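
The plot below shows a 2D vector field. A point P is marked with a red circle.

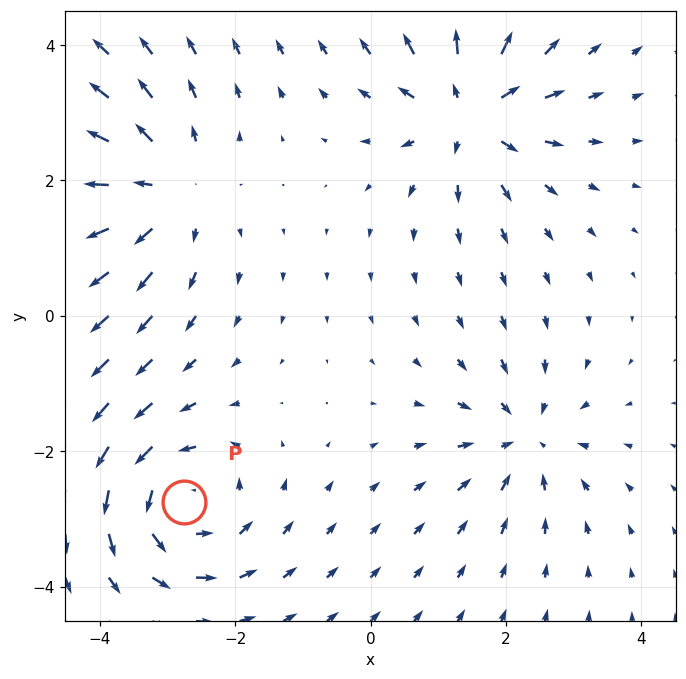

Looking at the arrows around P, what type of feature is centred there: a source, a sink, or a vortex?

vortex

At P (-2.8, -2.8) the arrows circulate counterclockwise. Divergence ≈0, curl about +4 — near-zero divergence with nonzero curl is a vortex.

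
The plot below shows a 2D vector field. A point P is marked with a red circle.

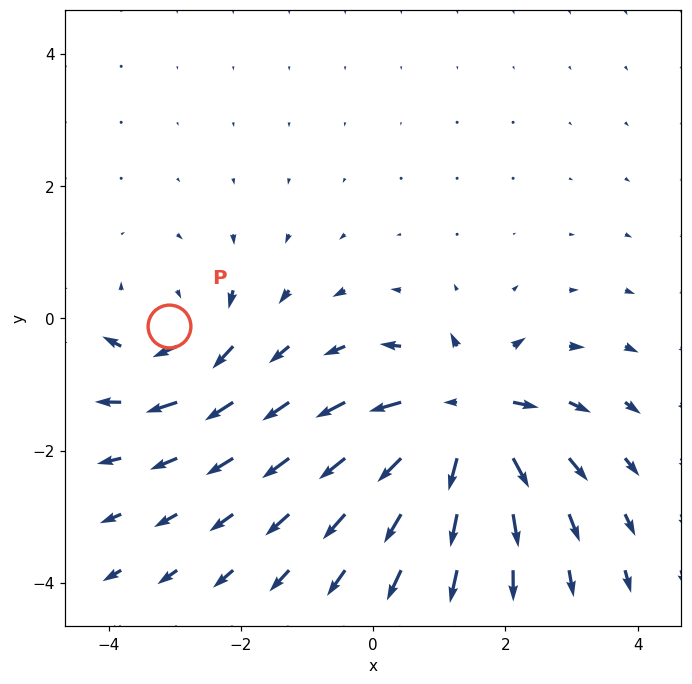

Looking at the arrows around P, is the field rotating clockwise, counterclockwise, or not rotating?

Near P at (-3.1, -0.1) the arrows circulate clockwise. The curl (z-component) there is about -4; negative curl means clockwise rotation.

clockwise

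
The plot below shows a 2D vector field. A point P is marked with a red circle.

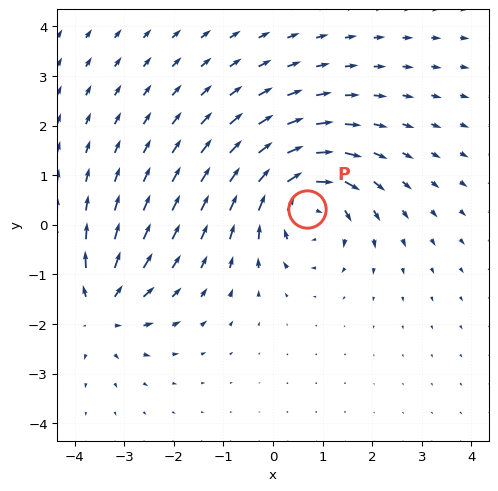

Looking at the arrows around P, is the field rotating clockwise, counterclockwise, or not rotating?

Near P at (0.7, 0.3) the arrows circulate clockwise. The curl (z-component) there is about -4; negative curl means clockwise rotation.

clockwise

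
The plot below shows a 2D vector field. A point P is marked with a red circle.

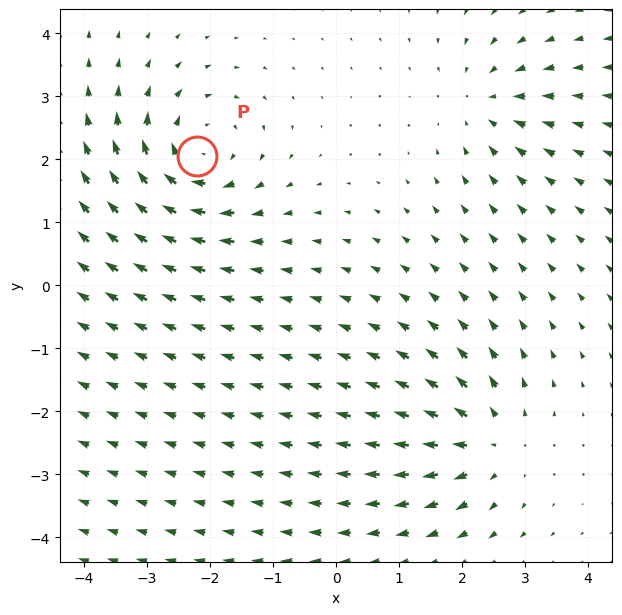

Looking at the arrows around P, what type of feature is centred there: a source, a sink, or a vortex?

At P (-2.2, 2.1) the arrows circulate clockwise. Divergence ≈0, curl about -5 — near-zero divergence with nonzero curl is a vortex.

vortex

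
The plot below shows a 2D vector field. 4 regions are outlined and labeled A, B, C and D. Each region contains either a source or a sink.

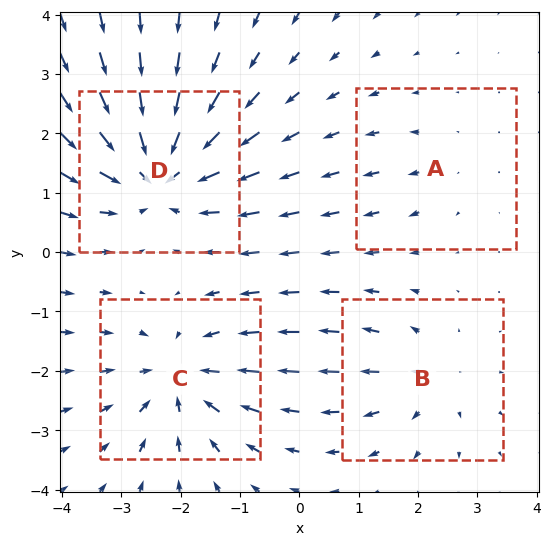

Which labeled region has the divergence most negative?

D

Divergence at each region's feature centre — A: about +2, B: about +3, C: about -5, D: about -7. Region D is most negative.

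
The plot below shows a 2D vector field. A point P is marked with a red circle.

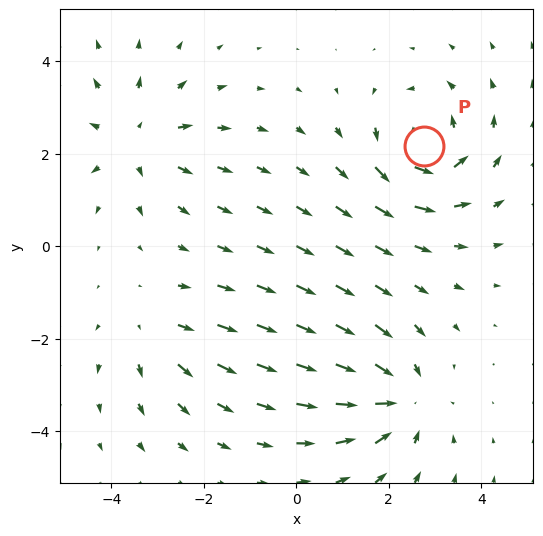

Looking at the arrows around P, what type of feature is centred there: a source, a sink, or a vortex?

vortex

At P (2.8, 2.2) the arrows circulate counterclockwise. Divergence ≈0, curl about +5 — near-zero divergence with nonzero curl is a vortex.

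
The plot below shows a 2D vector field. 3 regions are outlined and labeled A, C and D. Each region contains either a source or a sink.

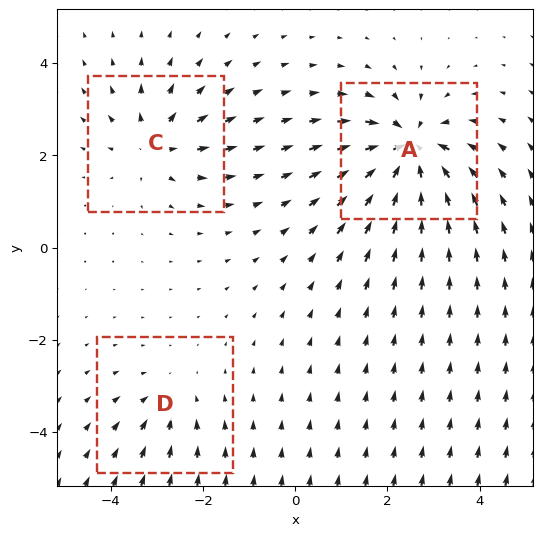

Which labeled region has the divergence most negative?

A

Divergence at each region's feature centre — A: about -6, C: about +4, D: about -2. Region A is most negative.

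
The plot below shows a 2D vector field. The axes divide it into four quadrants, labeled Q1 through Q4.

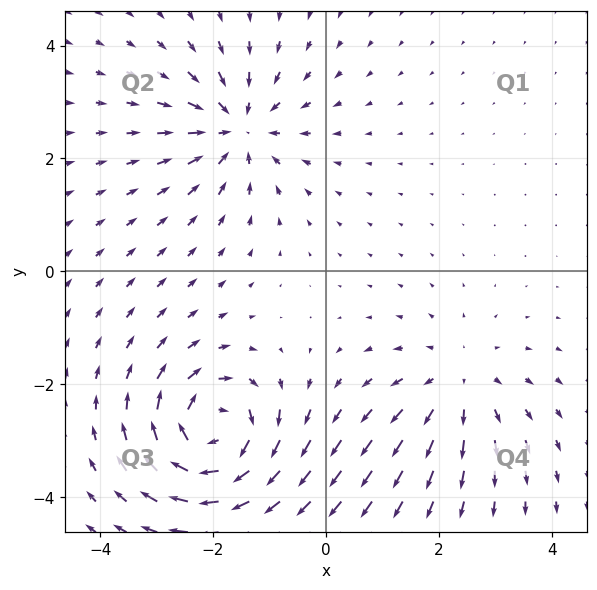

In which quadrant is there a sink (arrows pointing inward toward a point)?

The sink sits at approximately (-1.6, 2.5), which lies in quadrant Q2. The divergence there is about -4, negative as expected for a sink.

Q2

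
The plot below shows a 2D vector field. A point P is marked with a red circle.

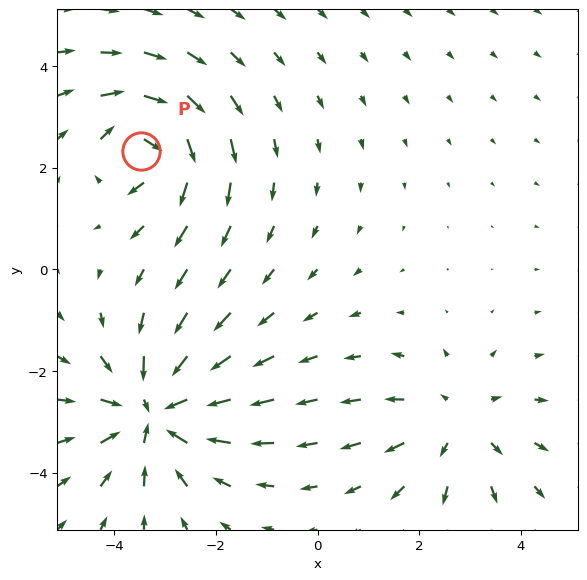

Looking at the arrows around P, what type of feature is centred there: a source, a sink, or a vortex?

At P (-3.5, 2.3) the arrows circulate clockwise. Divergence ≈0, curl about -5 — near-zero divergence with nonzero curl is a vortex.

vortex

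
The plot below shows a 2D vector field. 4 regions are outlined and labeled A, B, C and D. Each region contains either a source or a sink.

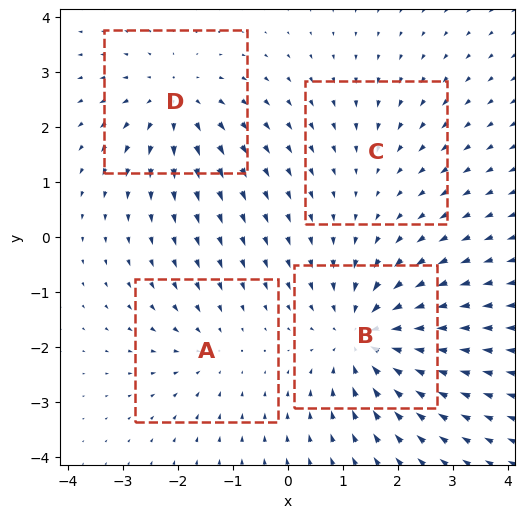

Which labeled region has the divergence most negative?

Divergence at each region's feature centre — A: about -3, B: about -6, C: about -2, D: about +5. Region B is most negative.

B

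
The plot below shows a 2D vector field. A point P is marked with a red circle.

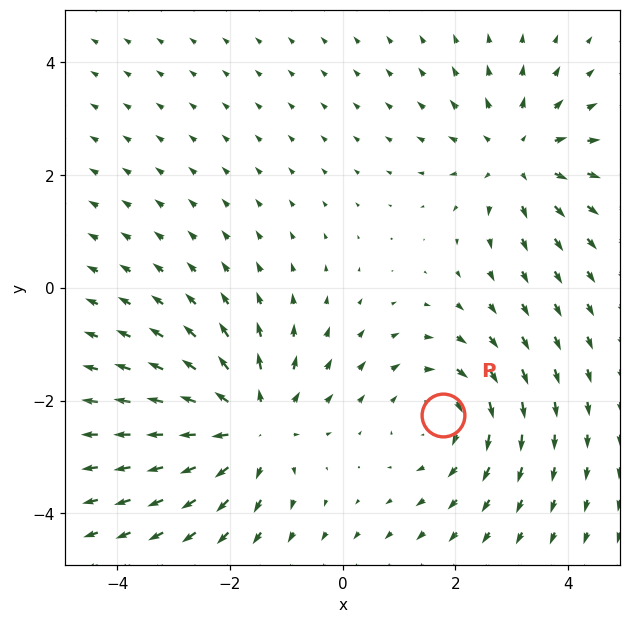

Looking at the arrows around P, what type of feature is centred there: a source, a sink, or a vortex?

vortex

At P (1.8, -2.3) the arrows circulate clockwise. Divergence ≈0, curl about -3 — near-zero divergence with nonzero curl is a vortex.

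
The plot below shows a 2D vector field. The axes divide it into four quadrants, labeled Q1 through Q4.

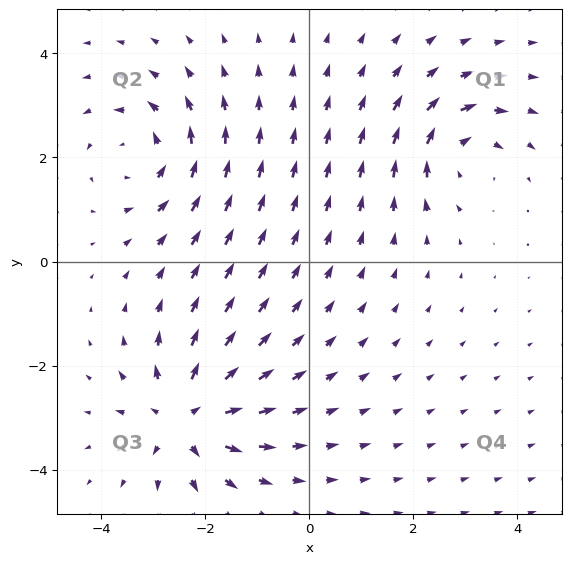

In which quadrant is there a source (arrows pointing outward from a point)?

The source sits at approximately (-2.4, -3.0), which lies in quadrant Q3. The divergence there is about +6, positive as expected for a source.

Q3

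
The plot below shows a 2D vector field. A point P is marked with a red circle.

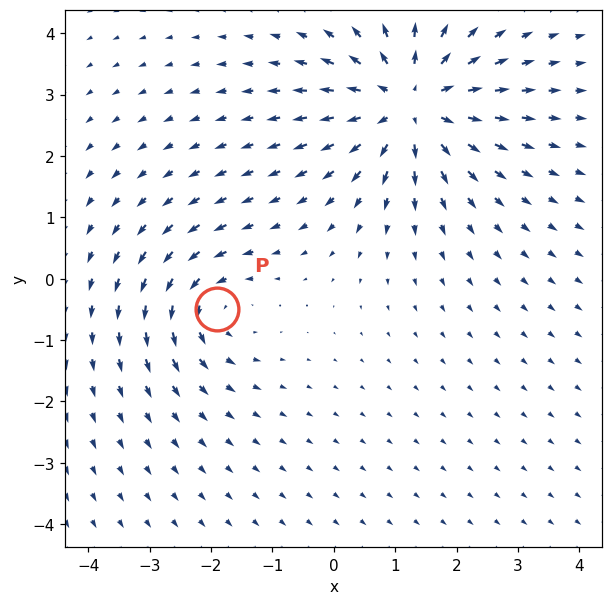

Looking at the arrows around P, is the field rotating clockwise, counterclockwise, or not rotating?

Near P at (-1.9, -0.5) the arrows circulate counterclockwise. The curl (z-component) there is about +3; positive curl means counterclockwise rotation.

counterclockwise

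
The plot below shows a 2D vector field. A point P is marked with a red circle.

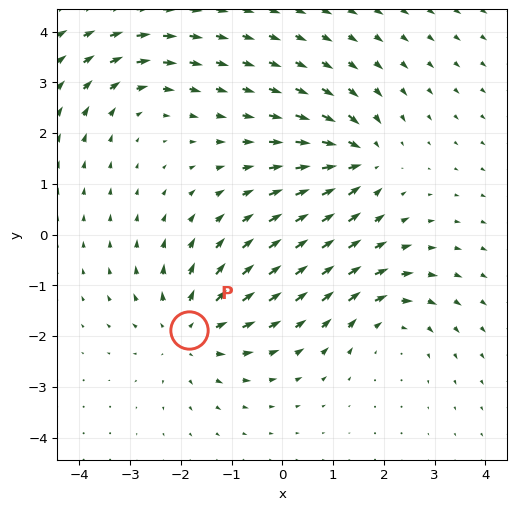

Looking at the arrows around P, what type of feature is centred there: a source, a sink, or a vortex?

At P (-1.8, -1.9) the arrows spread outward. Divergence about +4, curl ≈0 — positive divergence with near-zero curl is a source.

source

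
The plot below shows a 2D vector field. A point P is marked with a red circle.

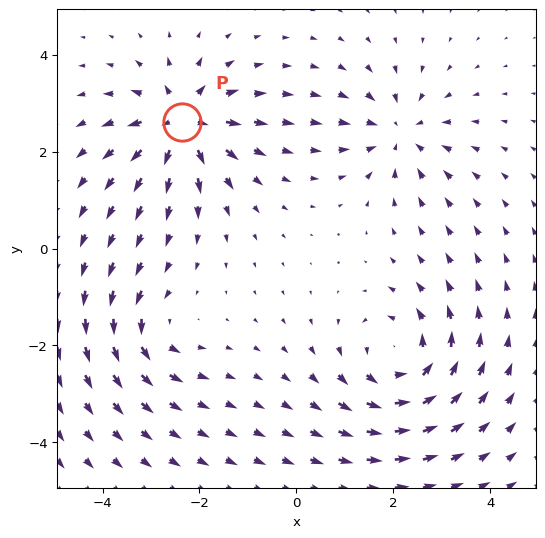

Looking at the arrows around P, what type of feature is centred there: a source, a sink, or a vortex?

source

At P (-2.4, 2.6) the arrows spread outward. Divergence about +6, curl ≈0 — positive divergence with near-zero curl is a source.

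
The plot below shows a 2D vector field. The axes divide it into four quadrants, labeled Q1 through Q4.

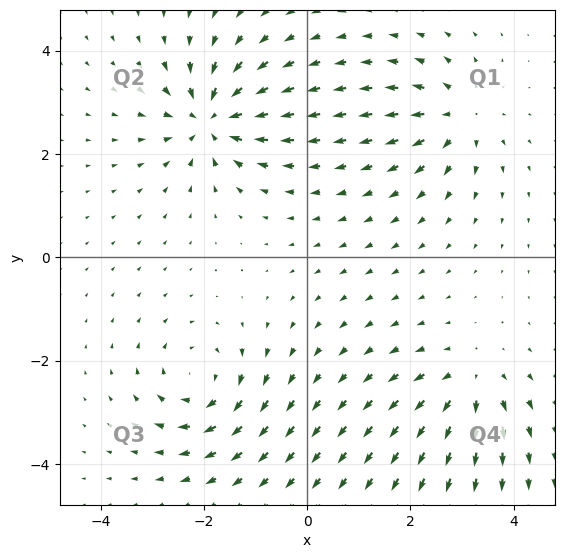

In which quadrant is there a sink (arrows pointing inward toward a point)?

Q2

The sink sits at approximately (-1.9, 2.7), which lies in quadrant Q2. The divergence there is about -6, negative as expected for a sink.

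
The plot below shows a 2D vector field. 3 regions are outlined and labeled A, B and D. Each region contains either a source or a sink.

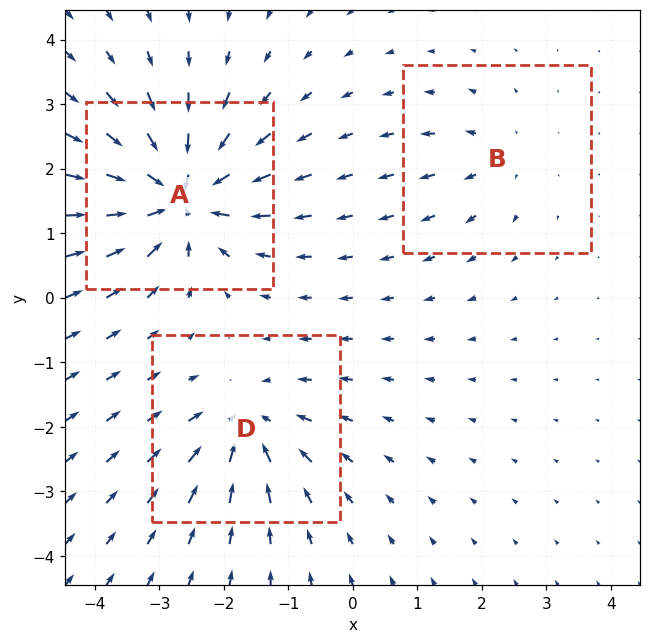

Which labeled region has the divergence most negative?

Divergence at each region's feature centre — A: about -6, B: about +2, D: about -4. Region A is most negative.

A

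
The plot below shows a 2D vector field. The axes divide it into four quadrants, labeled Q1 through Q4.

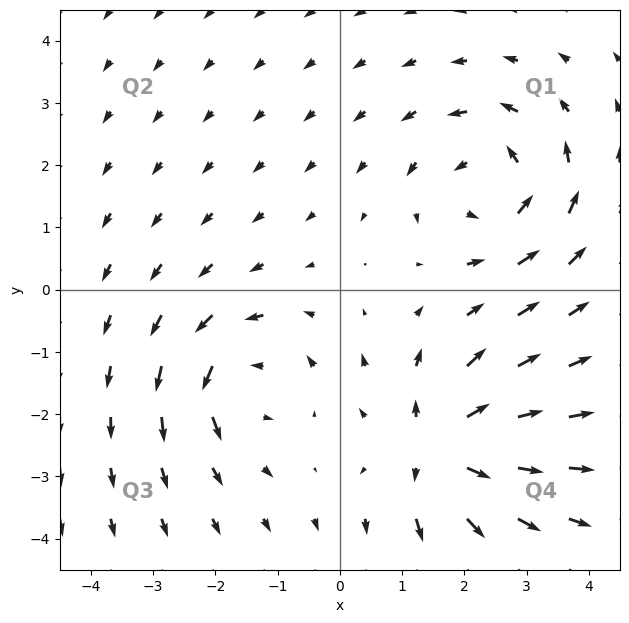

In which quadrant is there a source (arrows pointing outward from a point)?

The source sits at approximately (1.6, -2.5), which lies in quadrant Q4. The divergence there is about +7, positive as expected for a source.

Q4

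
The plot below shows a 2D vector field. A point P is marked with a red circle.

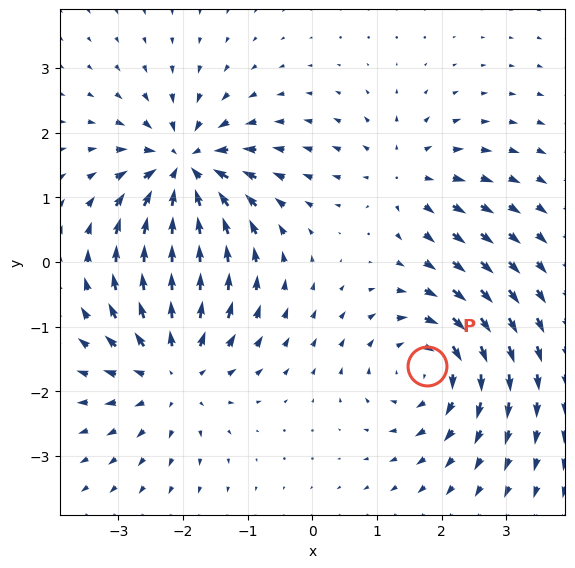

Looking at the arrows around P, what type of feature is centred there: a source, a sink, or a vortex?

At P (1.8, -1.6) the arrows circulate clockwise. Divergence ≈0, curl about -5 — near-zero divergence with nonzero curl is a vortex.

vortex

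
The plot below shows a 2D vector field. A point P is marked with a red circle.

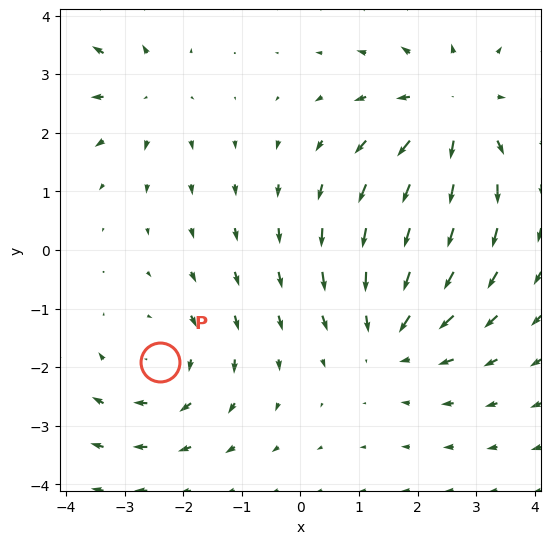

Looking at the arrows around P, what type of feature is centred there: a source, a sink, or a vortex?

vortex

At P (-2.4, -1.9) the arrows circulate clockwise. Divergence ≈0, curl about -3 — near-zero divergence with nonzero curl is a vortex.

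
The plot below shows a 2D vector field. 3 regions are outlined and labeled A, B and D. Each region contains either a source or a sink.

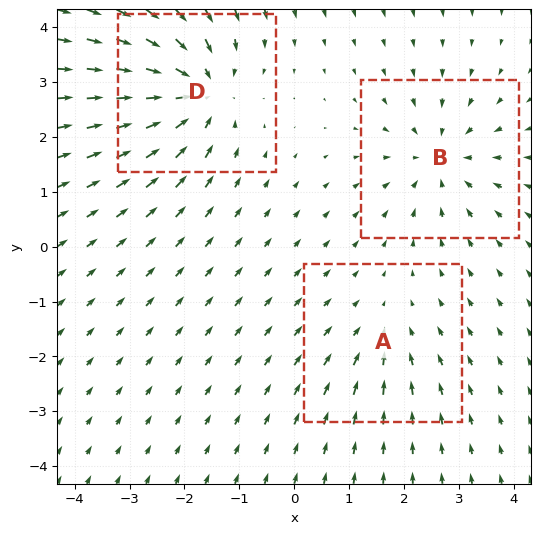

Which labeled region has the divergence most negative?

D

Divergence at each region's feature centre — A: about -2, B: about -4, D: about -5. Region D is most negative.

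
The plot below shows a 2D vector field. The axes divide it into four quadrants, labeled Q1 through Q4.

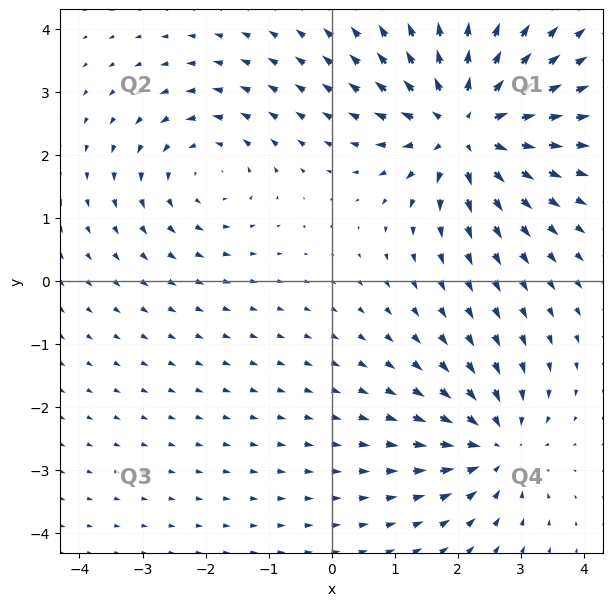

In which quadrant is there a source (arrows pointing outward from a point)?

The source sits at approximately (2.1, 2.4), which lies in quadrant Q1. The divergence there is about +5, positive as expected for a source.

Q1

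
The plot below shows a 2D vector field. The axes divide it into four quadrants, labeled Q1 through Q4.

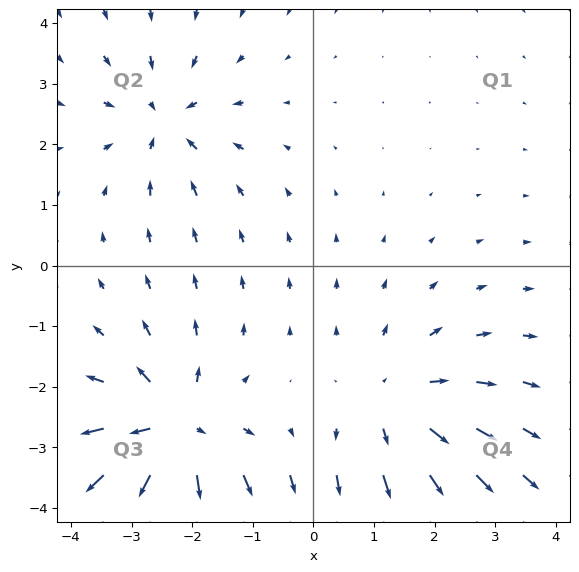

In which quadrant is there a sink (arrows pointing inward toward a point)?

The sink sits at approximately (-2.5, 2.4), which lies in quadrant Q2. The divergence there is about -4, negative as expected for a sink.

Q2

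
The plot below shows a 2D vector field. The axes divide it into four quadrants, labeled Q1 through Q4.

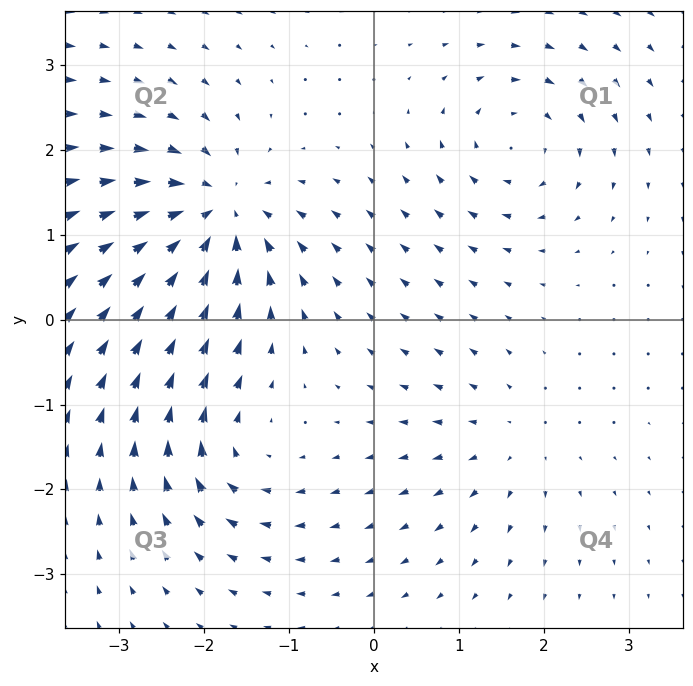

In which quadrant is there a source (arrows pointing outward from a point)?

The source sits at approximately (1.6, -1.4), which lies in quadrant Q4. The divergence there is about +3, positive as expected for a source.

Q4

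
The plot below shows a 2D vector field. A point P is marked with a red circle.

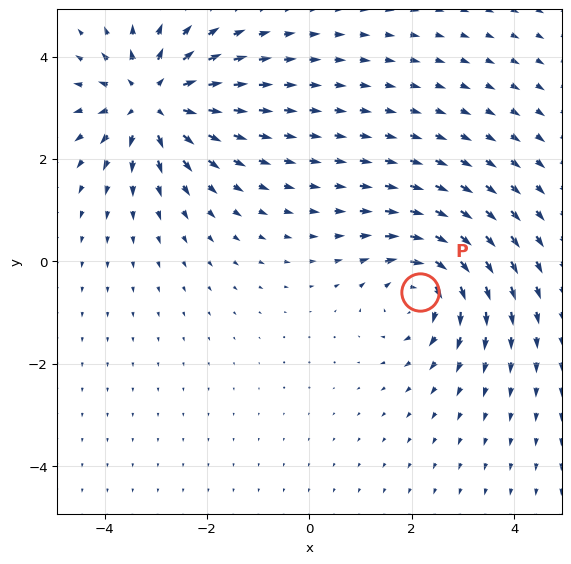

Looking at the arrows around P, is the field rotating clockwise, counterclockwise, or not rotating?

Near P at (2.2, -0.6) the arrows circulate clockwise. The curl (z-component) there is about -4; negative curl means clockwise rotation.

clockwise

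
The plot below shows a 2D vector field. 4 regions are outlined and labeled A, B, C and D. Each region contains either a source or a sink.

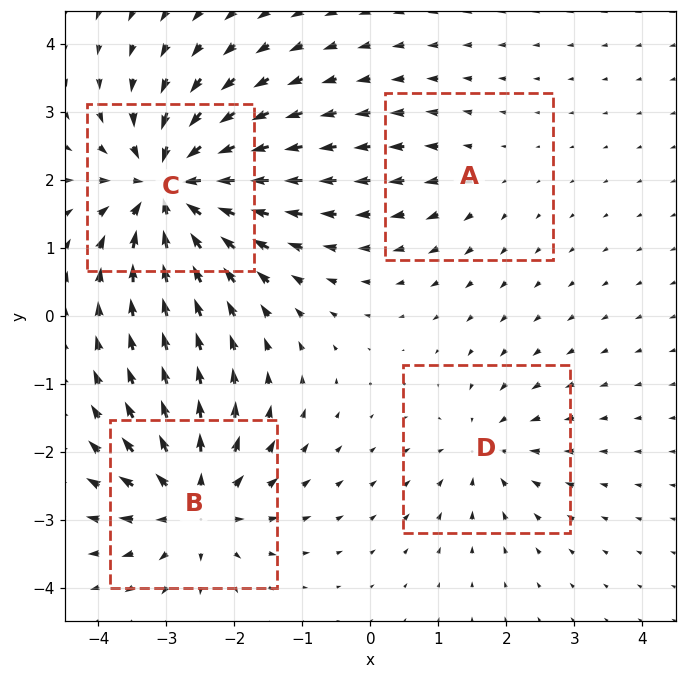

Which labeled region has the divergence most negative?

C

Divergence at each region's feature centre — A: about +2, B: about +6, C: about -8, D: about -4. Region C is most negative.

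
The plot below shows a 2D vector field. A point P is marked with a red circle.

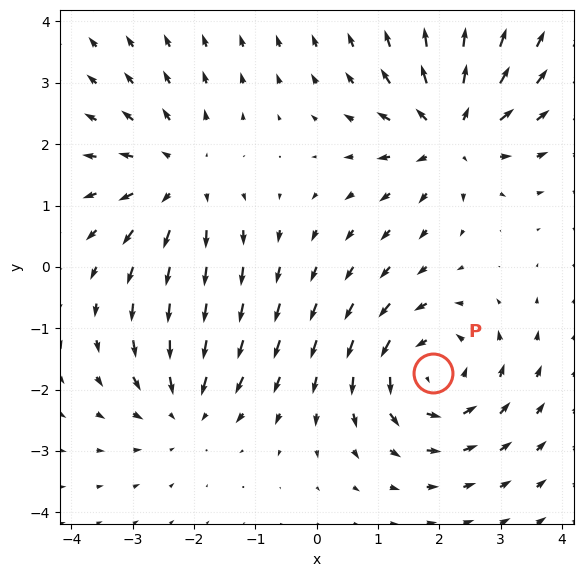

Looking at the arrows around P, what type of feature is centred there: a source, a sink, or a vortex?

At P (1.9, -1.7) the arrows circulate counterclockwise. Divergence ≈0, curl about +4 — near-zero divergence with nonzero curl is a vortex.

vortex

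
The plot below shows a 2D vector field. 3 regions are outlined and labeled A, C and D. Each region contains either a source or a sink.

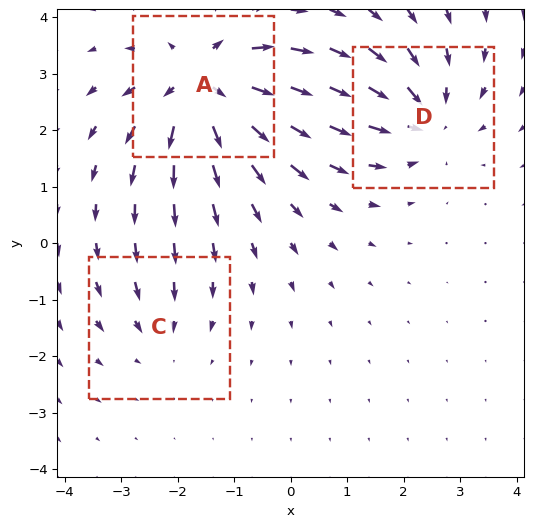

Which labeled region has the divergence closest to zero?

Divergence at each region's feature centre — A: about +5, C: about -2, D: about -4. Region C is closest to zero.

C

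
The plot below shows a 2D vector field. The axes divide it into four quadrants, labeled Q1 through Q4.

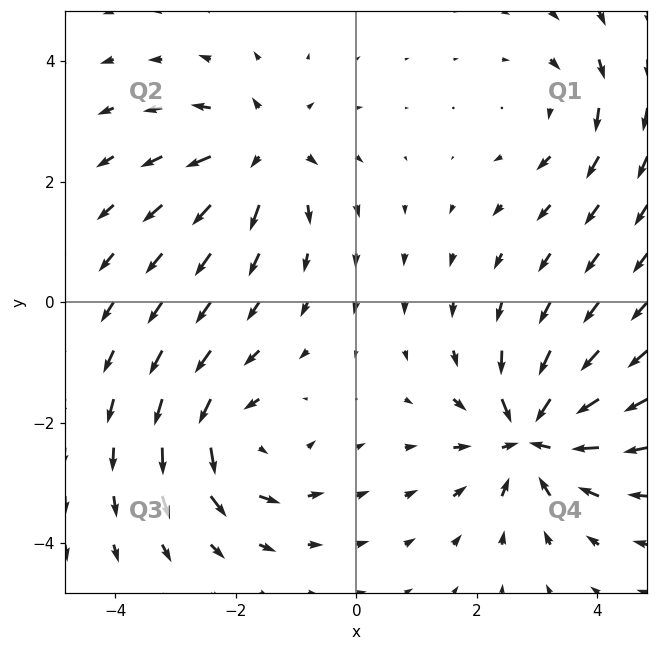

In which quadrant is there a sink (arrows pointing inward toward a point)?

The sink sits at approximately (2.9, -2.2), which lies in quadrant Q4. The divergence there is about -6, negative as expected for a sink.

Q4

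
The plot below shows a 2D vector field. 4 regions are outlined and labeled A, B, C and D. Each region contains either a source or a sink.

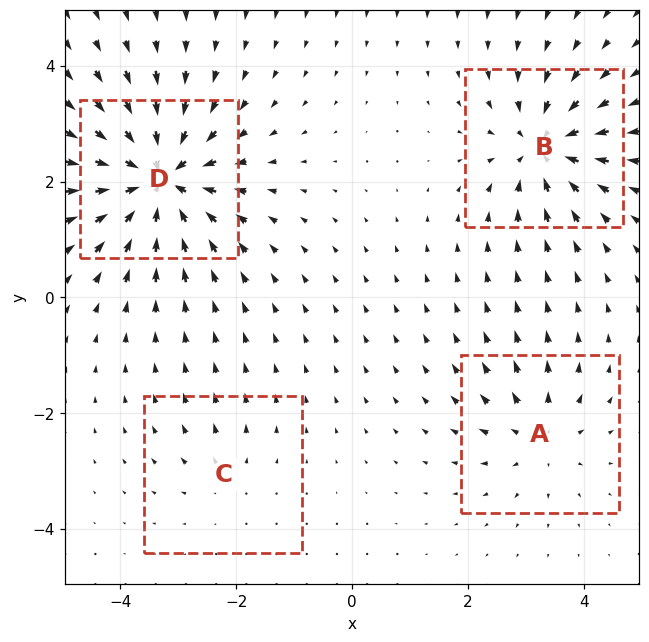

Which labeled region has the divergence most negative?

Divergence at each region's feature centre — A: about +4, B: about -6, C: about +2, D: about -9. Region D is most negative.

D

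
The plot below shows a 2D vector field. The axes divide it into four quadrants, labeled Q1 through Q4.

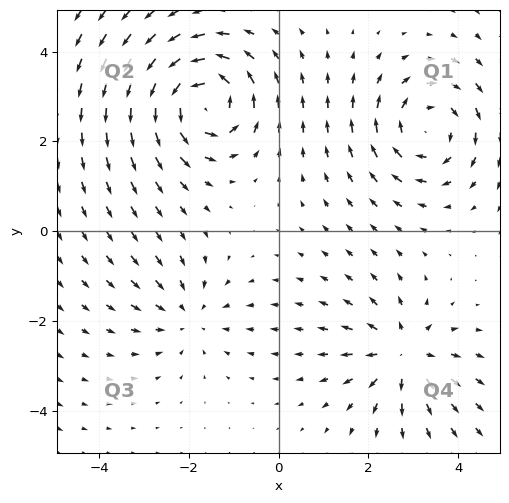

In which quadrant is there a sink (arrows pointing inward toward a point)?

The sink sits at approximately (-2.0, -1.9), which lies in quadrant Q3. The divergence there is about -3, negative as expected for a sink.

Q3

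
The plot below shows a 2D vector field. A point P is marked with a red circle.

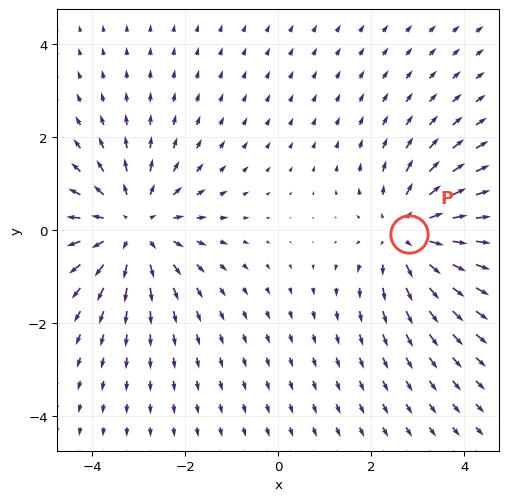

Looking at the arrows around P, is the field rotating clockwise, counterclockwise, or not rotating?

not rotating

Near P at (2.8, -0.1) the arrows show no circulation. The curl there is ≈0.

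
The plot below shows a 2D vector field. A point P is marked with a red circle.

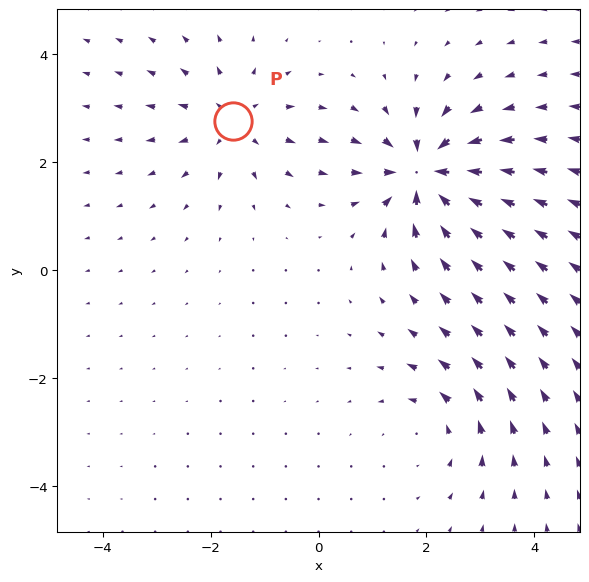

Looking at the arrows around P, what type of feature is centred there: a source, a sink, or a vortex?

source

At P (-1.6, 2.8) the arrows spread outward. Divergence about +3, curl ≈0 — positive divergence with near-zero curl is a source.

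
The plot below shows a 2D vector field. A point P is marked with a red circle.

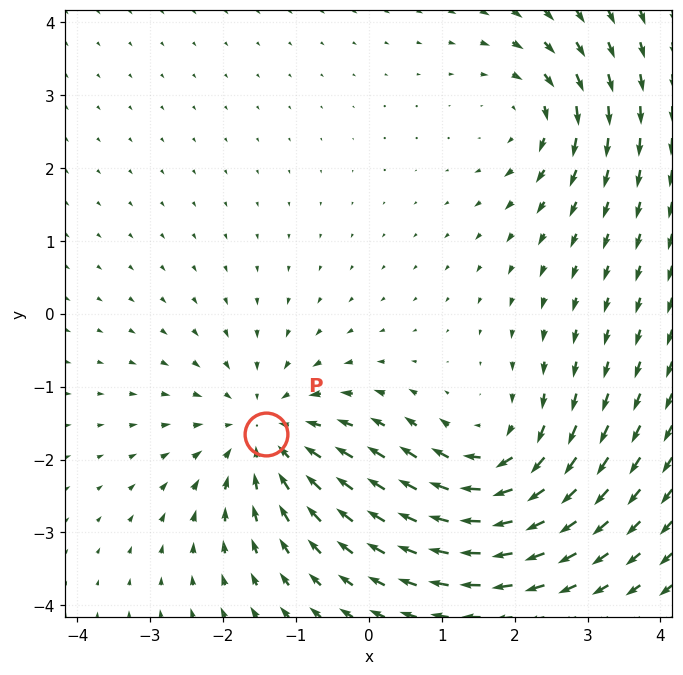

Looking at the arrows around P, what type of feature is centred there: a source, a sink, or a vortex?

sink

At P (-1.4, -1.7) the arrows converge inward. Divergence about -4, curl ≈0 — negative divergence with near-zero curl is a sink.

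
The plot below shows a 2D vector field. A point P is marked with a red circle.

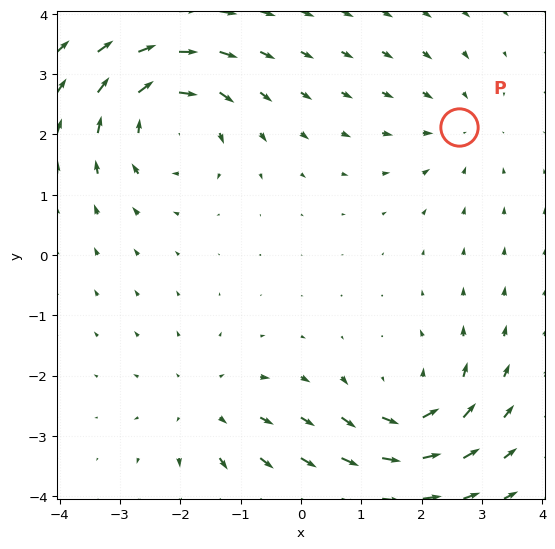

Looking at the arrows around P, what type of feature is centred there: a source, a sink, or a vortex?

At P (2.6, 2.1) the arrows converge inward. Divergence about -2, curl ≈0 — negative divergence with near-zero curl is a sink.

sink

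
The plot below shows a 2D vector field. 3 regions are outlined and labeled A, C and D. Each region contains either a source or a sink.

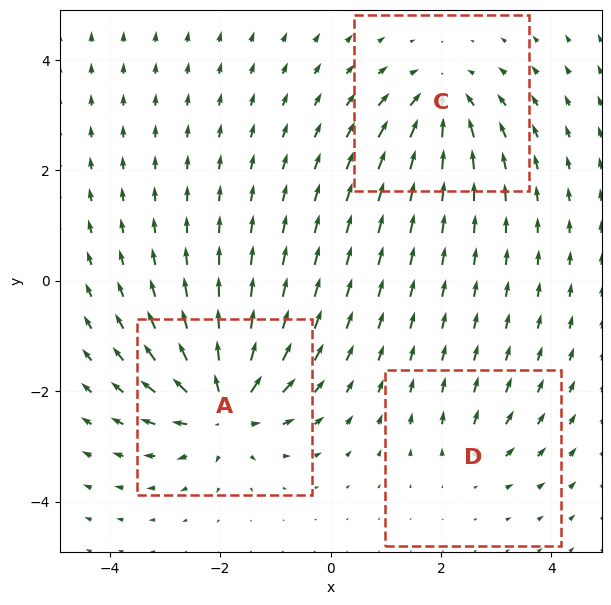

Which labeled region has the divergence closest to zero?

Divergence at each region's feature centre — A: about +6, C: about -4, D: about +2. Region D is closest to zero.

D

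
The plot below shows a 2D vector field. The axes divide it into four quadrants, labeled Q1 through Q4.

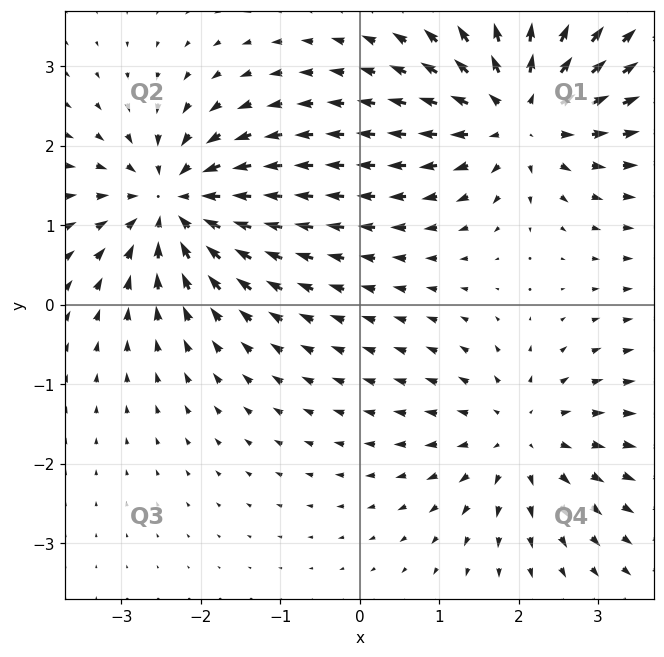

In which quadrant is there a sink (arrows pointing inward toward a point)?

Q2

The sink sits at approximately (-2.3, 1.3), which lies in quadrant Q2. The divergence there is about -6, negative as expected for a sink.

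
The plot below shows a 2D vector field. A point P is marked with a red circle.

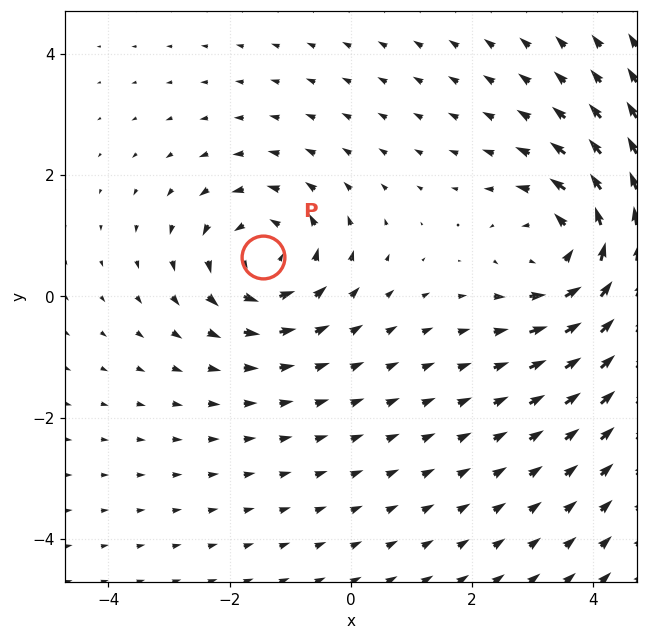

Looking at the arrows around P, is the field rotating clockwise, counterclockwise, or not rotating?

Near P at (-1.4, 0.7) the arrows circulate counterclockwise. The curl (z-component) there is about +4; positive curl means counterclockwise rotation.

counterclockwise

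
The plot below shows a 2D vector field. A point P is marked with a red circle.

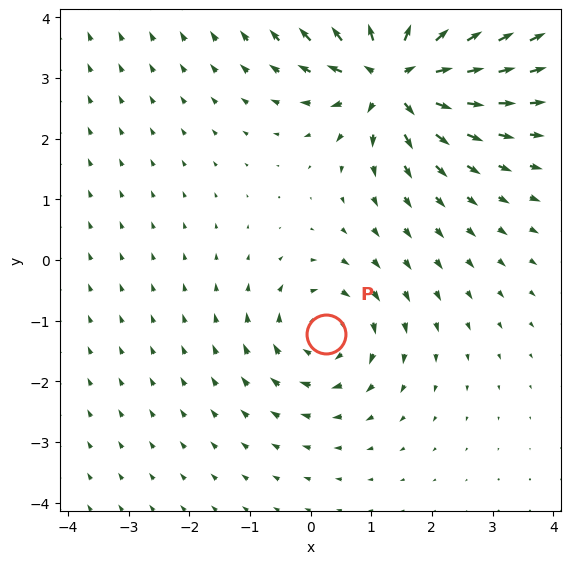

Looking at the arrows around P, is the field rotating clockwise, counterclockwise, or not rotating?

clockwise

Near P at (0.2, -1.2) the arrows circulate clockwise. The curl (z-component) there is about -3; negative curl means clockwise rotation.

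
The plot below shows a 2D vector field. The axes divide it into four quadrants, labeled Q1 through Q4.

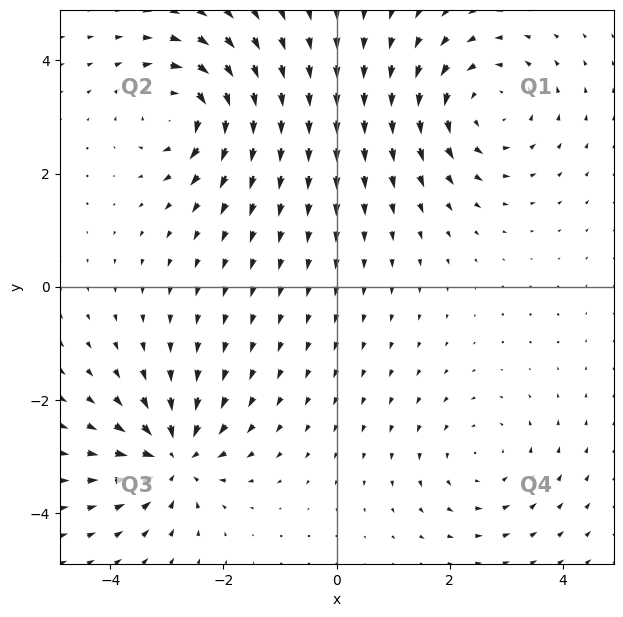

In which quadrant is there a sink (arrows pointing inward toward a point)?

Q3

The sink sits at approximately (-2.9, -3.0), which lies in quadrant Q3. The divergence there is about -6, negative as expected for a sink.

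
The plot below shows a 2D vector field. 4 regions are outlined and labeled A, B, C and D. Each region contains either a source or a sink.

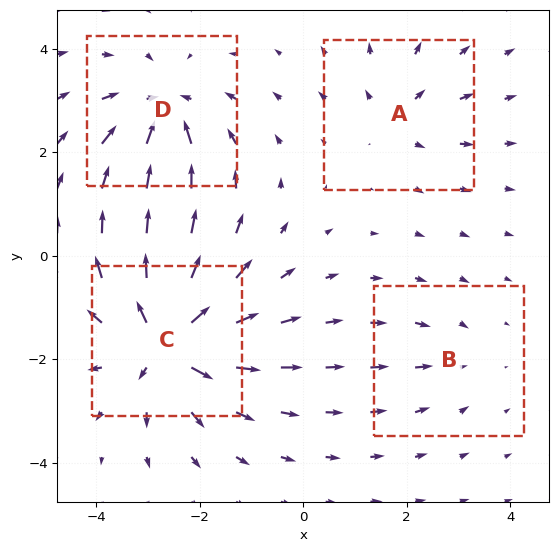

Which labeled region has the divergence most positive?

C

Divergence at each region's feature centre — A: about +3, B: about -2, C: about +8, D: about -6. Region C is most positive.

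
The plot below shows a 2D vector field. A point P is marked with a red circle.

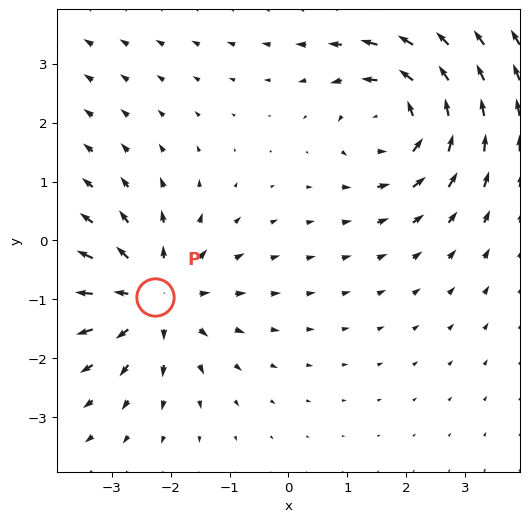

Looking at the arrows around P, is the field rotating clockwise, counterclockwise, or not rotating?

not rotating

Near P at (-2.3, -1.0) the arrows show no circulation. The curl there is ≈0.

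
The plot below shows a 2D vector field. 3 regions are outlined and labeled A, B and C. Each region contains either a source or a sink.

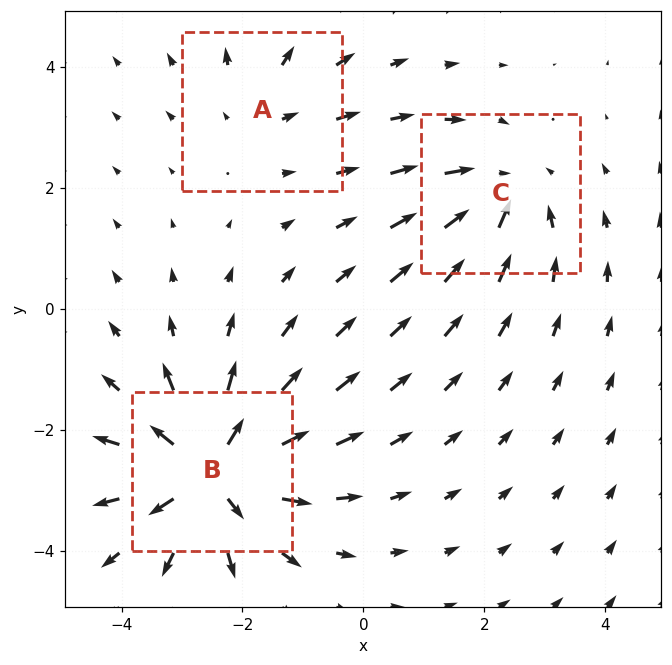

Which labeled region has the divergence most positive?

B

Divergence at each region's feature centre — A: about +2, B: about +6, C: about -3. Region B is most positive.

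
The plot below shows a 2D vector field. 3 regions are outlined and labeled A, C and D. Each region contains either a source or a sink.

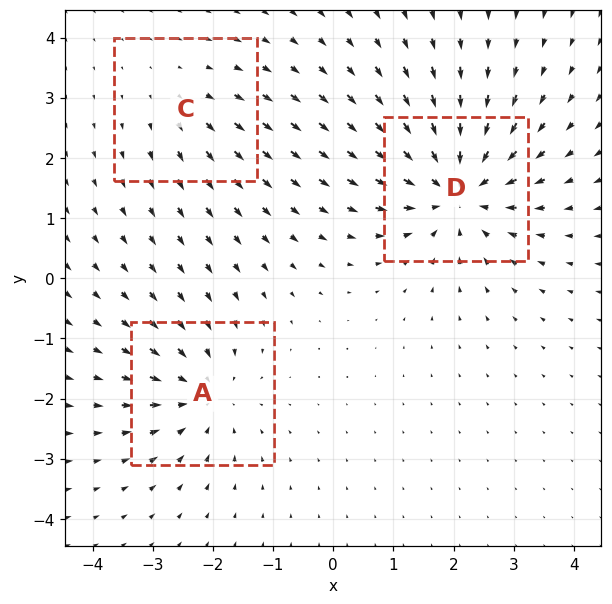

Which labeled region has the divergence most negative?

Divergence at each region's feature centre — A: about -3, C: about +2, D: about -5. Region D is most negative.

D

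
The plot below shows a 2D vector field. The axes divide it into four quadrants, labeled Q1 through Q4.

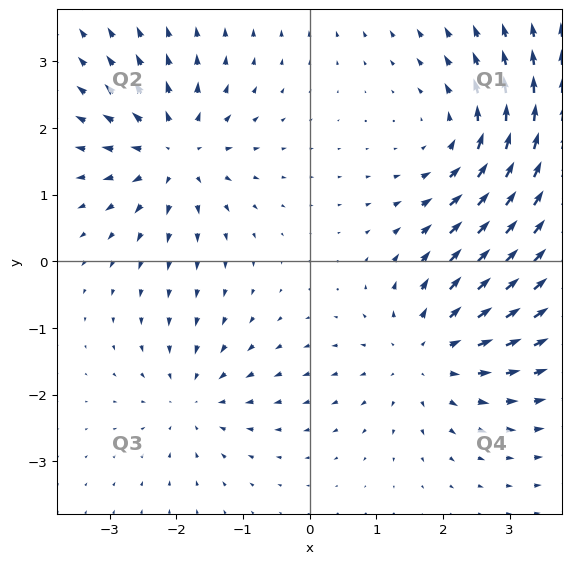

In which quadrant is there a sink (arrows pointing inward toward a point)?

The sink sits at approximately (-1.7, -2.1), which lies in quadrant Q3. The divergence there is about -3, negative as expected for a sink.

Q3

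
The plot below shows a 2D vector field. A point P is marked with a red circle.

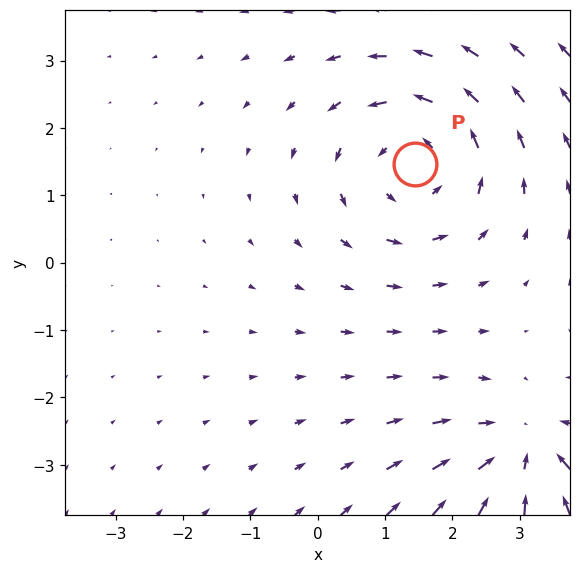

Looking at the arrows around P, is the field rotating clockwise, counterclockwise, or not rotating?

counterclockwise

Near P at (1.4, 1.5) the arrows circulate counterclockwise. The curl (z-component) there is about +4; positive curl means counterclockwise rotation.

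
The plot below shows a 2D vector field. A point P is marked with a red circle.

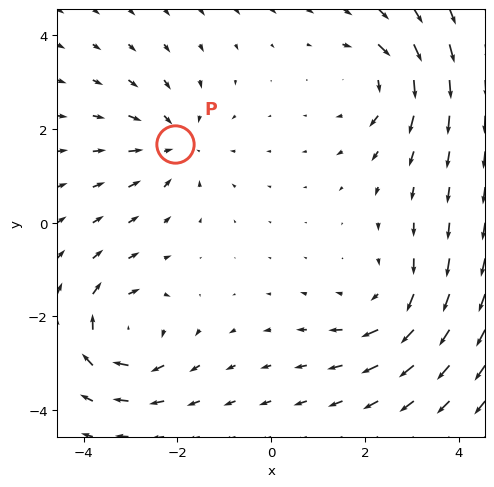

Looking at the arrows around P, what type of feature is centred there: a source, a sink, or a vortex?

sink

At P (-2.1, 1.7) the arrows converge inward. Divergence about -4, curl ≈0 — negative divergence with near-zero curl is a sink.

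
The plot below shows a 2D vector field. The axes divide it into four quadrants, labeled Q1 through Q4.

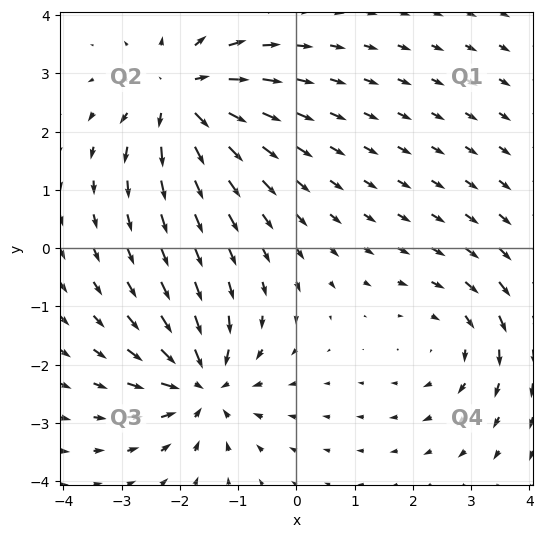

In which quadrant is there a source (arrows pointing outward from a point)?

Q2

The source sits at approximately (-2.0, 2.6), which lies in quadrant Q2. The divergence there is about +4, positive as expected for a source.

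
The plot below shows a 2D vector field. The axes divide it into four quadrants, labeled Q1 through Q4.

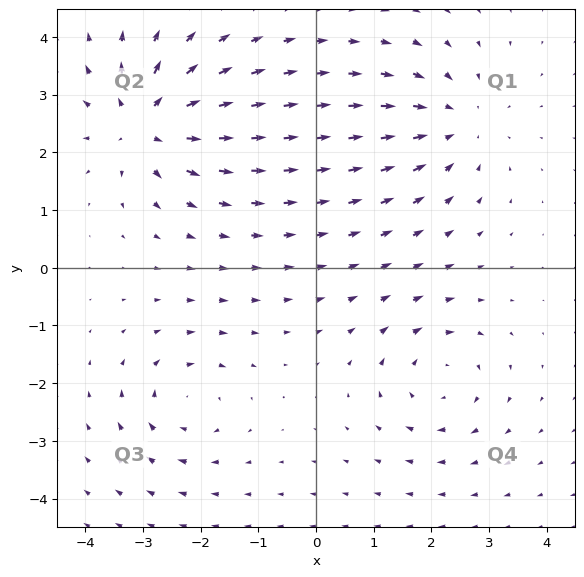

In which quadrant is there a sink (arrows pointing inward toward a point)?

Q1

The sink sits at approximately (2.4, 2.5), which lies in quadrant Q1. The divergence there is about -4, negative as expected for a sink.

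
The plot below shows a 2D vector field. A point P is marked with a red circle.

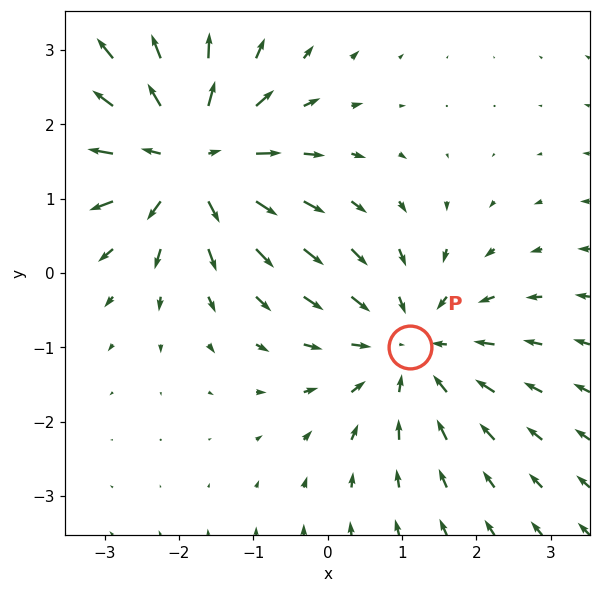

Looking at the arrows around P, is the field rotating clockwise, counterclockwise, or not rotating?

Near P at (1.1, -1.0) the arrows show no circulation. The curl there is ≈0.

not rotating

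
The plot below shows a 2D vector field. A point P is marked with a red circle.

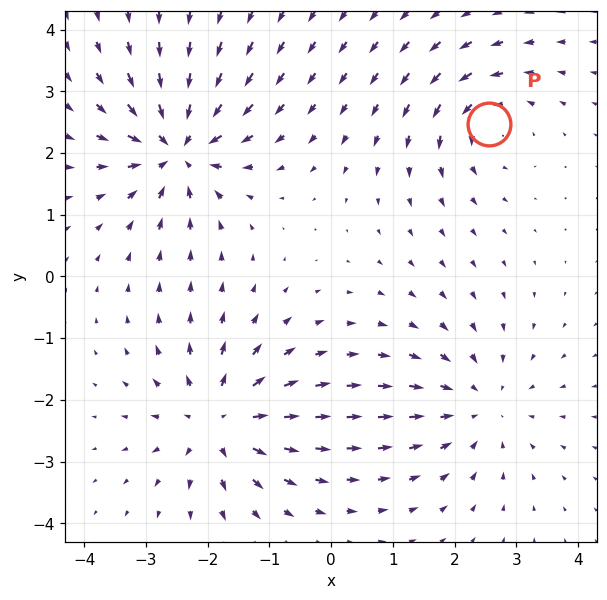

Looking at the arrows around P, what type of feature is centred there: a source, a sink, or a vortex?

vortex

At P (2.6, 2.5) the arrows circulate counterclockwise. Divergence ≈0, curl about +4 — near-zero divergence with nonzero curl is a vortex.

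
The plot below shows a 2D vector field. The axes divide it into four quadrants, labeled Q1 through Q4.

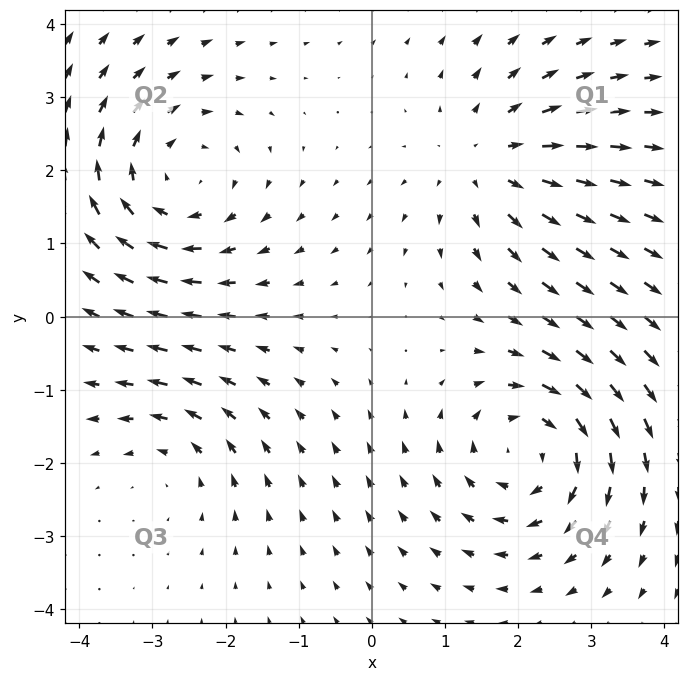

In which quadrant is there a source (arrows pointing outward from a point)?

Q1

The source sits at approximately (1.6, 2.1), which lies in quadrant Q1. The divergence there is about +3, positive as expected for a source.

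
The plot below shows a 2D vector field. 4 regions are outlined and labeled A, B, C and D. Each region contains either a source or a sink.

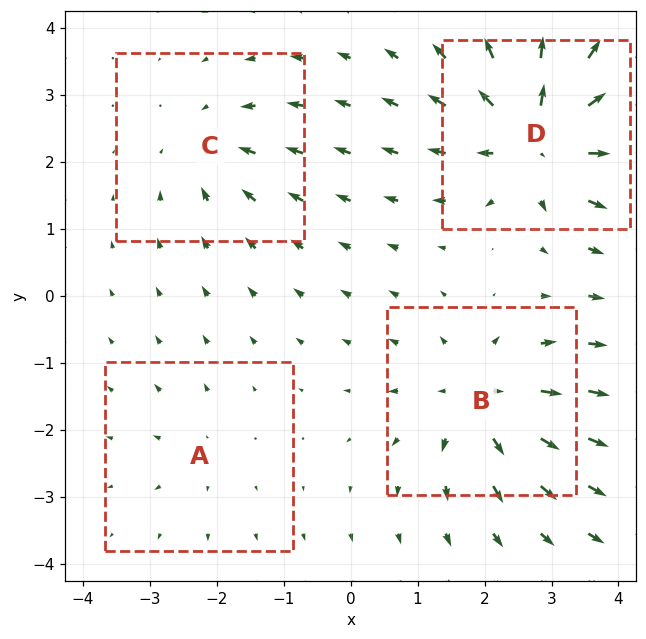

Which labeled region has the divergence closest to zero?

Divergence at each region's feature centre — A: about +2, B: about +5, C: about -4, D: about +7. Region A is closest to zero.

A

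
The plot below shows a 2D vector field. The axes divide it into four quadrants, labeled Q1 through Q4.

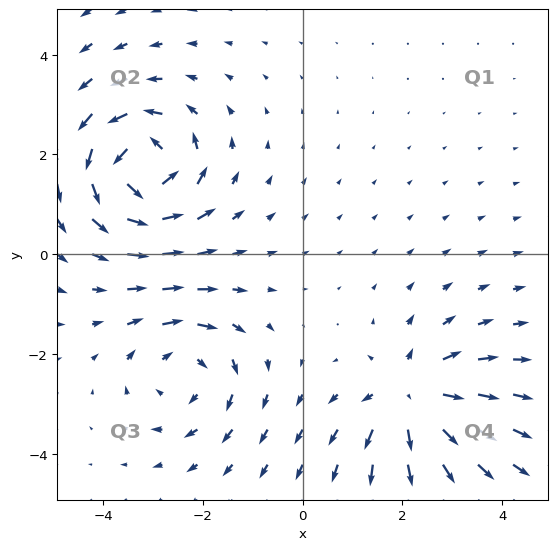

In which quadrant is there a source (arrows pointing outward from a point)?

Q4

The source sits at approximately (2.2, -2.9), which lies in quadrant Q4. The divergence there is about +5, positive as expected for a source.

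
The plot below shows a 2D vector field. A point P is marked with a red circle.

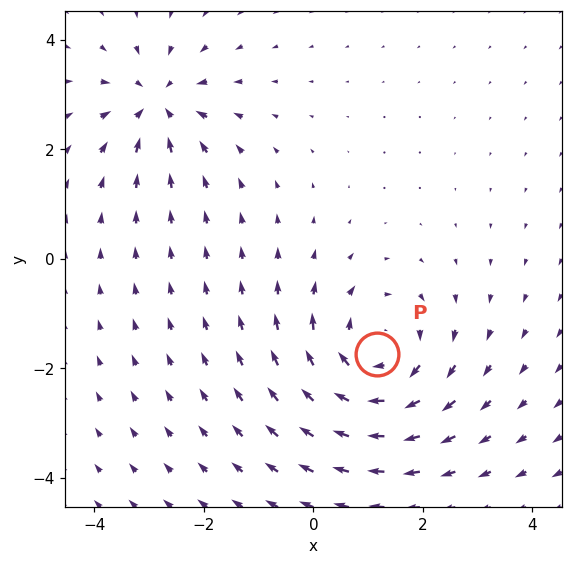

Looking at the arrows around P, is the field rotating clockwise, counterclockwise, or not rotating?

Near P at (1.2, -1.7) the arrows circulate clockwise. The curl (z-component) there is about -4; negative curl means clockwise rotation.

clockwise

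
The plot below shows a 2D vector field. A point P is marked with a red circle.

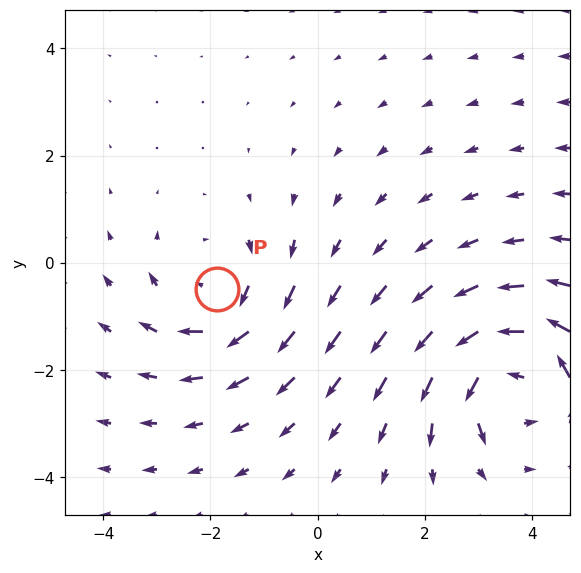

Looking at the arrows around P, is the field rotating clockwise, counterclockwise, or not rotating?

Near P at (-1.9, -0.5) the arrows circulate clockwise. The curl (z-component) there is about -3; negative curl means clockwise rotation.

clockwise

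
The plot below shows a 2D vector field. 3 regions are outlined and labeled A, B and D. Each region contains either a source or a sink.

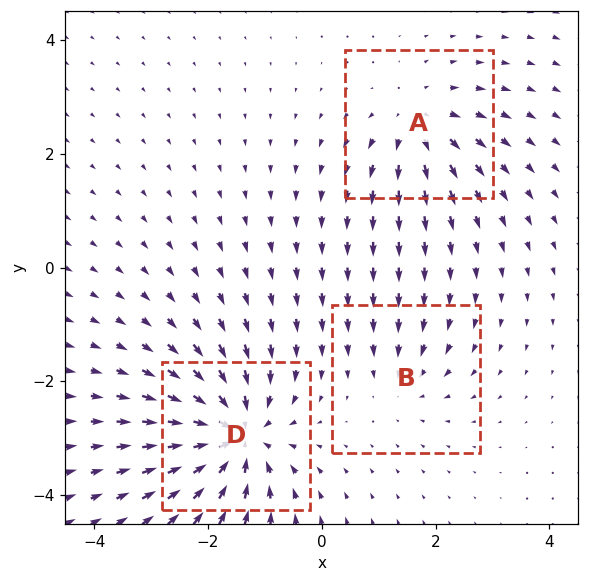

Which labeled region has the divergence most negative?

Divergence at each region's feature centre — A: about +4, B: about -2, D: about -6. Region D is most negative.

D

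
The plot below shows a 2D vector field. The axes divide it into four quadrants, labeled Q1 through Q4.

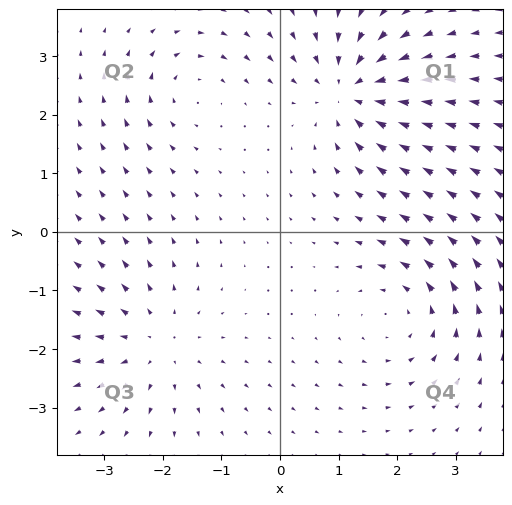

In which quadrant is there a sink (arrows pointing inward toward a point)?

The sink sits at approximately (1.2, 2.4), which lies in quadrant Q1. The divergence there is about -6, negative as expected for a sink.

Q1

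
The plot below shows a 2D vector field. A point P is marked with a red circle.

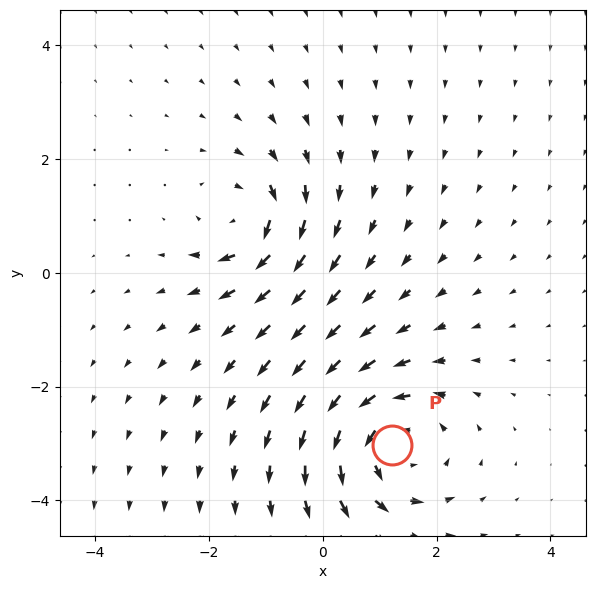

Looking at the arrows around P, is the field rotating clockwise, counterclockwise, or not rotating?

Near P at (1.2, -3.0) the arrows circulate counterclockwise. The curl (z-component) there is about +4; positive curl means counterclockwise rotation.

counterclockwise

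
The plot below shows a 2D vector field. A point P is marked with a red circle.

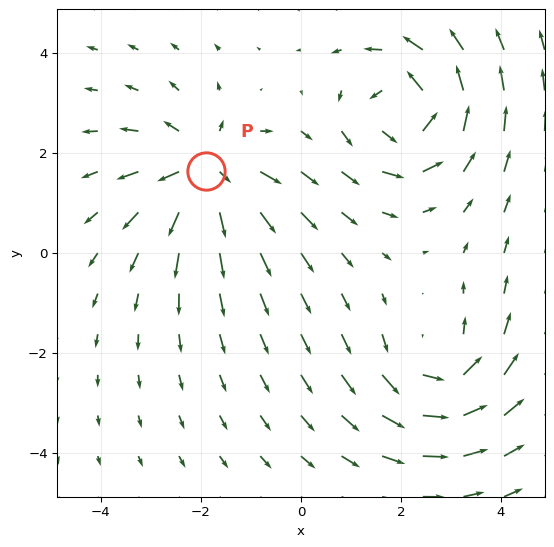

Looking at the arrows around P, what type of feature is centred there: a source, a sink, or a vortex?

At P (-1.9, 1.6) the arrows spread outward. Divergence about +5, curl ≈0 — positive divergence with near-zero curl is a source.

source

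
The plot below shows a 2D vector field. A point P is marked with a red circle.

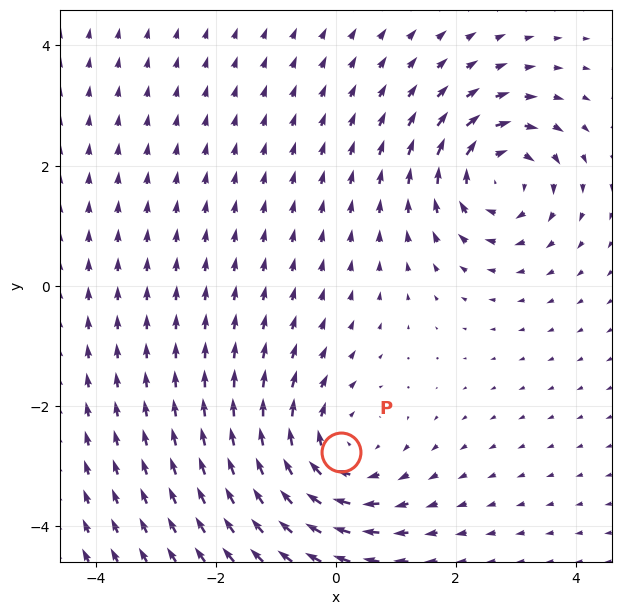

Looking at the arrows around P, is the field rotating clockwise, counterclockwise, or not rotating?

Near P at (0.1, -2.8) the arrows circulate clockwise. The curl (z-component) there is about -4; negative curl means clockwise rotation.

clockwise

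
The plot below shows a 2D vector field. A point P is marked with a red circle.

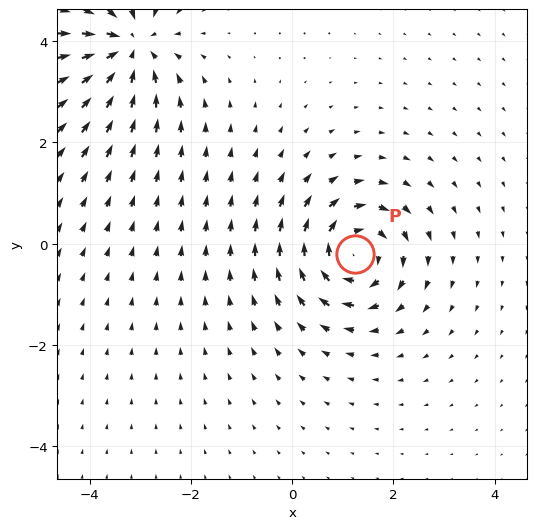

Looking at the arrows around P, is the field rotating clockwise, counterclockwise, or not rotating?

Near P at (1.2, -0.2) the arrows circulate clockwise. The curl (z-component) there is about -5; negative curl means clockwise rotation.

clockwise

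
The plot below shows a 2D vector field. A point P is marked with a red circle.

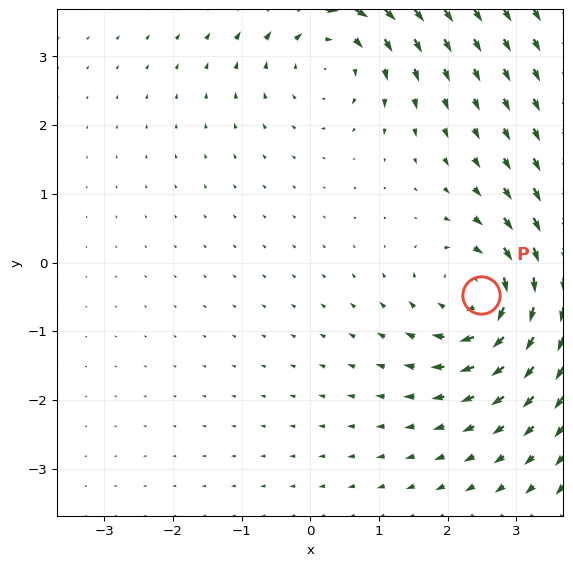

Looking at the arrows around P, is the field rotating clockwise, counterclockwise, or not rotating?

Near P at (2.5, -0.5) the arrows circulate clockwise. The curl (z-component) there is about -6; negative curl means clockwise rotation.

clockwise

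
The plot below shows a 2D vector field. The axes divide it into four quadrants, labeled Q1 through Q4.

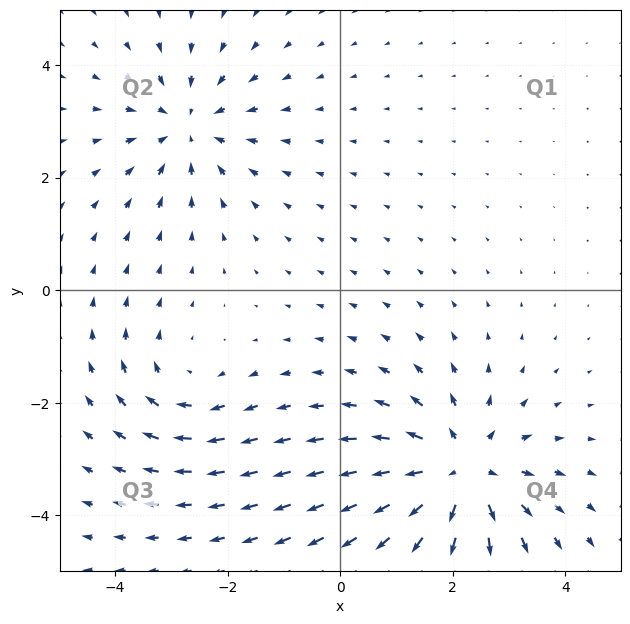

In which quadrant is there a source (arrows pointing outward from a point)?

Q4

The source sits at approximately (2.1, -3.2), which lies in quadrant Q4. The divergence there is about +5, positive as expected for a source.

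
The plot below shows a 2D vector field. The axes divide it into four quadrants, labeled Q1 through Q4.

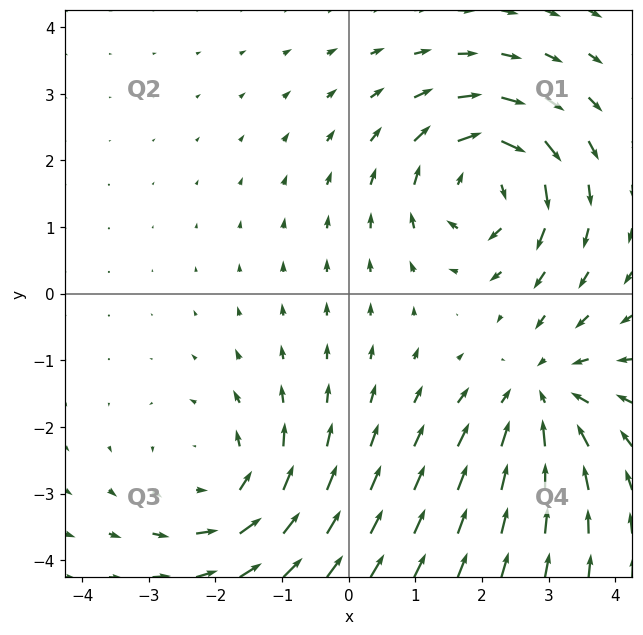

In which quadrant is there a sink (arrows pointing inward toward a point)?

Q4

The sink sits at approximately (2.9, -1.5), which lies in quadrant Q4. The divergence there is about -4, negative as expected for a sink.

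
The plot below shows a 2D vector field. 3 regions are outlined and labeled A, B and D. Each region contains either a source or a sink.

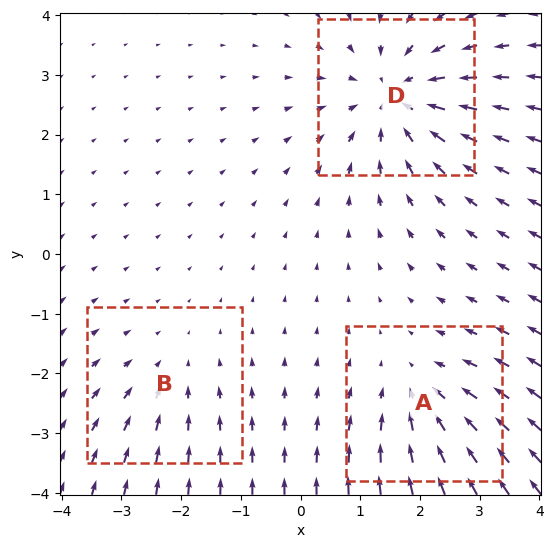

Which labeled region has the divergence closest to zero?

B

Divergence at each region's feature centre — A: about -3, B: about -2, D: about -4. Region B is closest to zero.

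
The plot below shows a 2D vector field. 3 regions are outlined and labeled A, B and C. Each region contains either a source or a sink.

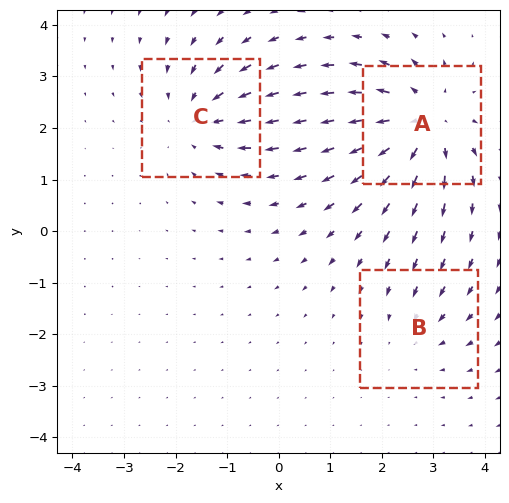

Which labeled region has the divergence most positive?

Divergence at each region's feature centre — A: about +5, B: about -2, C: about -3. Region A is most positive.

A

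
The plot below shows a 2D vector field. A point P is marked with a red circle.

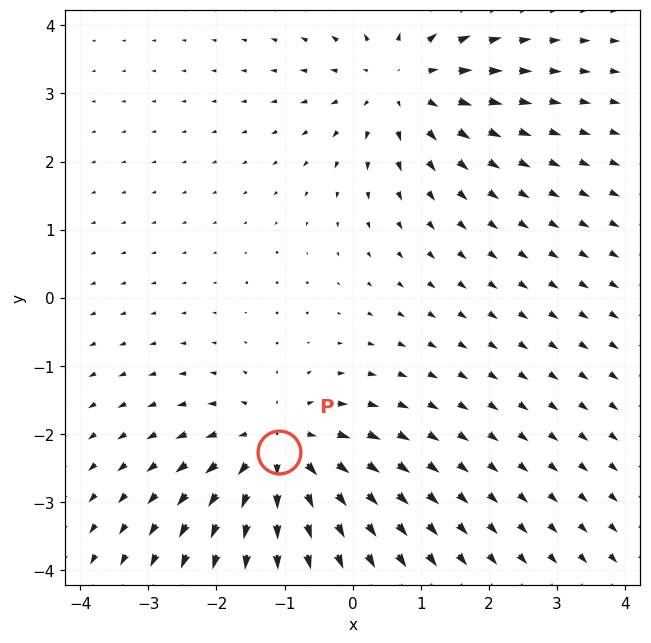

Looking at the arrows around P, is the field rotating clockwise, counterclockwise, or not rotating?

Near P at (-1.1, -2.3) the arrows show no circulation. The curl there is ≈0.

not rotating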